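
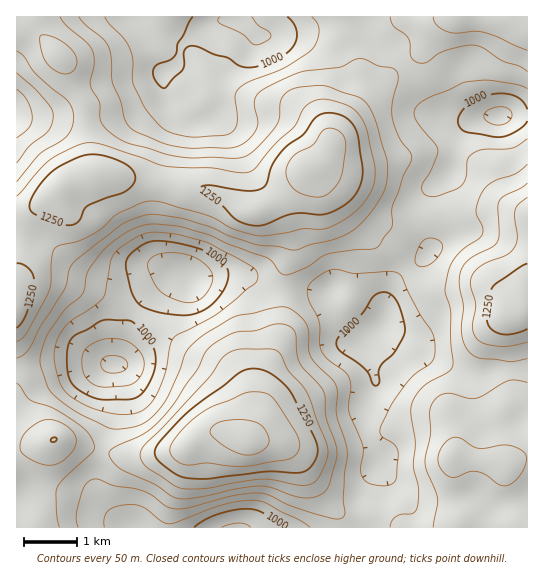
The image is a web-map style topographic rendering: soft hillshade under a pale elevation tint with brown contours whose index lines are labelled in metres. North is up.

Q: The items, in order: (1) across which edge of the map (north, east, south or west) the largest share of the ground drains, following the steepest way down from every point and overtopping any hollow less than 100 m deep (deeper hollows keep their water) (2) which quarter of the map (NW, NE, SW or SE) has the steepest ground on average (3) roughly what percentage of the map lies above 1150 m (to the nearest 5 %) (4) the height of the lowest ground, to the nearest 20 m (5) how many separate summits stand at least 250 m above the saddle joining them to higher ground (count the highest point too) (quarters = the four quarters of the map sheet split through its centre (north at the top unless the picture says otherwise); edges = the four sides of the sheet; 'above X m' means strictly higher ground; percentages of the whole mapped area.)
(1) The largest share of the runoff leaves by the eastern edge.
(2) The steepest ground, on average, is in the south-west quarter.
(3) About 40 % of the map lies above 1150 m.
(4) The lowest ground is at about 880 m.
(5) Counting only tops that stand 250 m proud, the map has 1 summit.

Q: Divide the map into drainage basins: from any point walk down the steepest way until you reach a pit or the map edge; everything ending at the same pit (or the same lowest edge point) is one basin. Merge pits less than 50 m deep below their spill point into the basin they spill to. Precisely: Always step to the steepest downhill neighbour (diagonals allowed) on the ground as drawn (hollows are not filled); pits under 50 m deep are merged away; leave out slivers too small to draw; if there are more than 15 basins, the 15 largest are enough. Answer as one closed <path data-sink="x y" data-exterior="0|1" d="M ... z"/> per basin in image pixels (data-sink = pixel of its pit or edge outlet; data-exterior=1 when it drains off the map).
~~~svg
<path data-sink="382 323" data-exterior="0" d="M315 167l-8 2-11 17-16 16 12 37 0 12-7 20 0 36-4 26-18 45-6 40-9 21 29 4 16 9 7 7 12 20 21 28 10 8 11 2 19 0 29 11 57 0 1-22-8-49 6-1 47 9-2-48 8-16 4-16 0-20-6-30 0-20 19-8 0-93-33-5-45 10-37-3-15 5-12 0-17-10z"/><path data-sink="238 21" data-exterior="0" d="M449 16l-423 0-1 5 38 38 9 24 12 20 5 58 6 12 10 0 50 11 47 4 20 7 27 16 9 0 29-18 13-12 7-12 16-7 12-25 18-24 40-40 30-24 13-23z"/><path data-sink="114 365" data-exterior="0" d="M54 281l-29 0-9 6 1 166 36-13 9 0 53 15 27 1 44-8 16-12 11-4 14 0 18 5 0-38-9-18-13-13-30-15-28-22-56-32-19-8z"/><path data-sink="187 277" data-exterior="0" d="M105 173l-12 0-31 14-29 26-10 24-7 49 9-5 29 0 44 12 67 38 28 22 26 12 17 16 7 10 2 8-1 35 3 5 10-21 6-40 13-29 7-23 4-29-2-26 7-20-3-24-9-22 3-7-2-1-23 14-9 0-19-12-23-10-52-5z"/><path data-sink="499 117" data-exterior="0" d="M527 16l-77 0-7 4-11 11-9 18-30 24-40 40-18 24-8 20-11 10 53 44 17 10 12 0 15-5 37 3 45-10 32 4z"/><path data-sink="238 527" data-exterior="1" d="M227 432l-14 0-8 3-19 13-8 3-36 5-27-1-53-15-9 0-32 11-5 3 0 73 325 0-2-13-46-62-16-9-24-2z"/><path data-sink="17 115" data-exterior="1" d="M17 21l-1 190 7 1 14-5 16-11 9-9 33-14-6-12-4-54-13-24-7-20-34-36z"/>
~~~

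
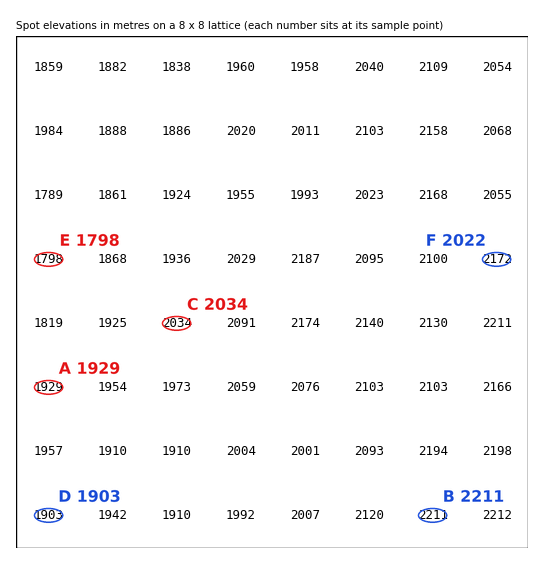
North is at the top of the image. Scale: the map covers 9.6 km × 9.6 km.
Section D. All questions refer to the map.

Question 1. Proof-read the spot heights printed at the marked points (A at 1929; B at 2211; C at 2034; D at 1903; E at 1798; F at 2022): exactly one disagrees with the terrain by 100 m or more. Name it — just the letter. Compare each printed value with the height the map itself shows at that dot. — F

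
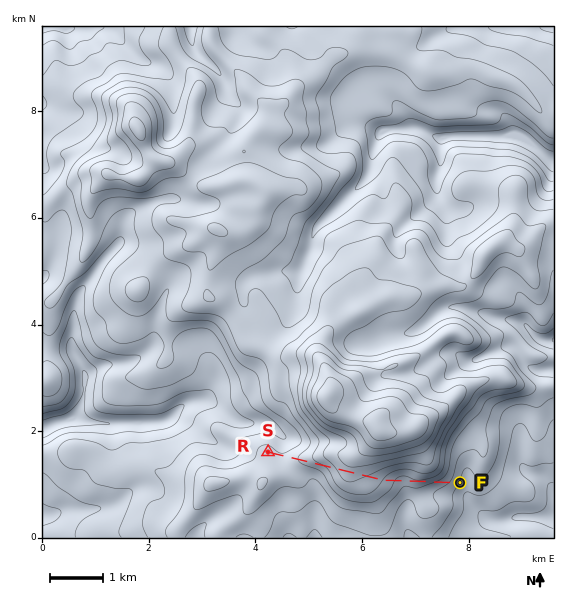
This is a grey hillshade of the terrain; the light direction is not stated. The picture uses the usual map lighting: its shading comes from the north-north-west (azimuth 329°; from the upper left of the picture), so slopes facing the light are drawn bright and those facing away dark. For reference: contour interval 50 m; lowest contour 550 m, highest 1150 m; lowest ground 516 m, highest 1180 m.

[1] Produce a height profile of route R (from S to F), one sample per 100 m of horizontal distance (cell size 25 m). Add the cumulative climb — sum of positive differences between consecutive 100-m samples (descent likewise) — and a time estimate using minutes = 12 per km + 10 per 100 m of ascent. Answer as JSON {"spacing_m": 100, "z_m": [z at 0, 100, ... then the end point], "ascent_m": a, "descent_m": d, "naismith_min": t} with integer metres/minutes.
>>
{"spacing_m": 100, "z_m": [812, 810, 806, 808, 820, 838, 853, 865, 875, 884, 892, 904, 923, 947, 967, 979, 980, 972, 961, 950, 937, 922, 903, 883, 860, 837, 824, 829, 841, 843, 833, 818, 801, 783, 763, 742, 714, 695], "ascent_m": 193, "descent_m": 310, "naismith_min": 63}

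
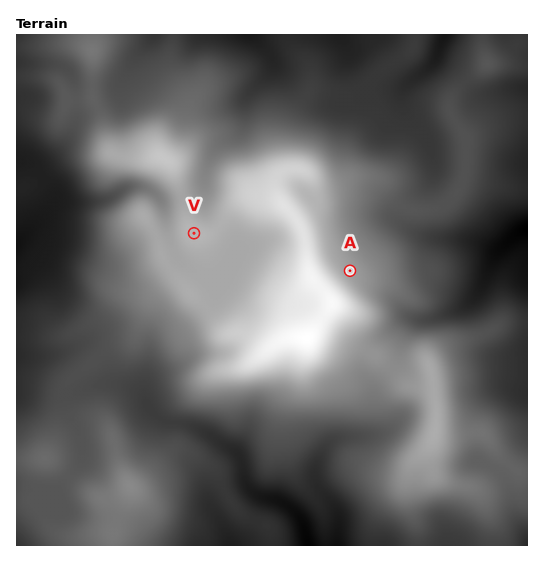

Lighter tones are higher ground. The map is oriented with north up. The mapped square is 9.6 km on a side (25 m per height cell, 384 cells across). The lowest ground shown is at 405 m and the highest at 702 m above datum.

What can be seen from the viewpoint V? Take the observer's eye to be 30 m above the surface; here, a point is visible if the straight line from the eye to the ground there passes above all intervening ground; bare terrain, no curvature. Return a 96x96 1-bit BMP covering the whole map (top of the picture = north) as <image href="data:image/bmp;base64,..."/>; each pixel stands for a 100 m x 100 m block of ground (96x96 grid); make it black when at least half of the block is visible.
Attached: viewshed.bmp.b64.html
<image width="96" height="96" href="data:image/bmp;base64,Qk2+BAAAAAAAAD4AAAAoAAAAYAAAAGAAAAABAAEAAAAAAIAEAAATCwAAEwsAAAIAAAAAAAAA////AAAAAAAAAAAAAAAAAAAAAAAAwAABAAAAAAAAAAADw8ABAAAAAAAAAAAHwYABAAAAAAAAAAAPgIADAAAAAAAAAAAfgAAHAAAAAAAAAAA/gAA/AAAAAAAAAAA/gAB/AAAAAAAAAAAfwcB/AAAAAAAAAAAHx8H/AAAAAAAAAAAD/+f/AAAAAAAAAAAB////AAAAAAAAAAAA////AAAAAAAAAAAA////AAAAAAAAAAAB///+AAAAAAAAAAAH/v/+AAAAAAAAAAD//H/8AAAAAAAAAAD//H/4AAAAAAAAAAD//H/wAAAAAAAAAAD//H/gAAAAAAAAAAD//v+AAAAAAAAAAAD///8AAAAAAAAAAAD///4AAAAAAAAAAAD///4AAAAAAAAAAAD///wAAAAAAAAAAAD///wAAAAAAAAAAAD///gAAAAAAAAAAAD///gAAAAAAAAAAAD///AAAAAAAAAAAAD///AAAAAAAAAAAAD//+AAAAAAAAAAAAD//+AA4AAAAAAAAAD//+AAeAAAAAAAAAD//+AAP8AAAAAAAAD//+AAPvAAAAAAAAD//+AAADgAAAAAAAD//8AAAD4AAAAAAAD//8AAAD8AAAAAAAD//4AAAD/AAAAAAAD//gAAHz/+AAAAAAD//gAAH///AAAAAAD//AAAH///gAAAAAD/+AAAH///gAAAAAD/AAAAH///wAAAAAD+AAAAP///4AAAAAD8AAAAf//w4AAAAAD8AAAA///4YAAAAAD4AAAB///8AAAAAADwAAAD///+AAAAAADgAAAH///+AAAAAADgAAAP///+AAAAAADgAAAf///+AAAAAADAAAAf///+AAAAAADAAAA////+AAAAAACAAAA////+AAAAAAAAAAA////+AAAAAAAAAAA////8AAAAAAAAAAB////8AAAAAAAAAAD////8AAAAAAAAAAH////8AAAAAAAAAAH////4AAAAAAAAAAH////wAAAAAAAAAAH7///wAAAAAAAAAAHz///gAAAAAAAAAAD////AAAAAAAAAAAD///+AAAAAAAAAAAD///+AAAAAAAAAAAH///MAAAAAAAAAAH///+MAAAAAAAAAAf///4EAAAAAAAAAAf///gAAAAAAAAAAAf///AAAAAAAAAAAAPz//AAAAAAAAAAAAHAA/AAAAAAAAAAAAAAAfAAAAAAAAAAAAAAAPgAAAAAAAAAgAAAAHwAAAAAAAADgAAAAHwAAAAAAAADAAAAABwAAAAAAAACAAAAAAAAAAAAAAAAAAAAAAAAAAAAAAAAAAAAAAAAAAAAAAAAAAAAAHgAAAAAAAAAAAAAAHwAAAAAAAAAAAAAAP4AAAAAAAAAAAAAAP+AAAAAAAAAAAAAAP/AAAAAAAAAAAAAAP/gAAAAAAAAAAAAAGPgAAAAAAAAAAAAAABwAAAAAAAAAAAAAAAQAAAAAAAAAAAAAAAAAAAAAAAAAAAAAAAIAAAAAAAAAAAAAAAMAAAAAAAAAAAAAAAOAAAAAAAAAAAAAAAPAAAAAAAA="/>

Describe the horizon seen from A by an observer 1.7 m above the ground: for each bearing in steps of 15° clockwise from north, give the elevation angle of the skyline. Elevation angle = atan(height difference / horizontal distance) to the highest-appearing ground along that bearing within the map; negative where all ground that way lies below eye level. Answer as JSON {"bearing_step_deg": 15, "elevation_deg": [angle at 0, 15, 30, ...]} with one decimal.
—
{"bearing_step_deg": 15, "elevation_deg": [-1.1, -1.5, -1.2, -1.6, -2.1, -3.0, -2.9, -2.0, -1.8, -0.2, 0.4, 3.6, 6.5, 8.9, 10.2, 10.5, 10.1, 9.3, 8.1, 6.6, 5.0, 3.5, 1.5, 0.3]}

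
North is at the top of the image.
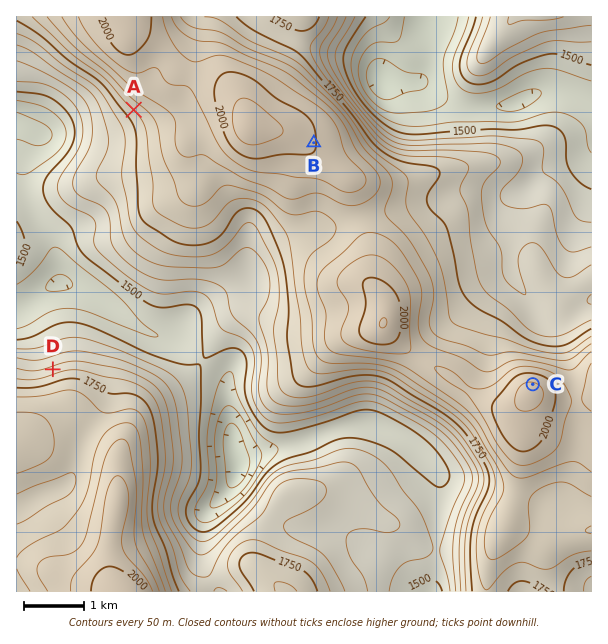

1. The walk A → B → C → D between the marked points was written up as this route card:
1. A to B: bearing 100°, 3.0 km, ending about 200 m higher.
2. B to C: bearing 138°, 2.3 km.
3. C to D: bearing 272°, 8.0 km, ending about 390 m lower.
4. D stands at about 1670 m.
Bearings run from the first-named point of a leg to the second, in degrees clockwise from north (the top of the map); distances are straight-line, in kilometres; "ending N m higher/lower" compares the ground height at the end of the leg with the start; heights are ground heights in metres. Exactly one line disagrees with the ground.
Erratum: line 2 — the distance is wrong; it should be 5.4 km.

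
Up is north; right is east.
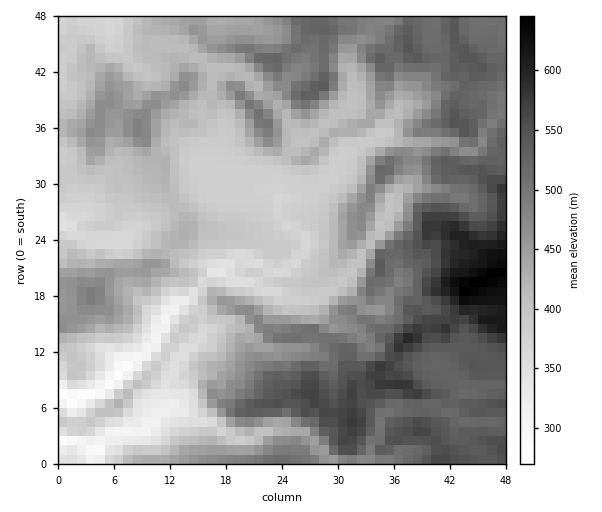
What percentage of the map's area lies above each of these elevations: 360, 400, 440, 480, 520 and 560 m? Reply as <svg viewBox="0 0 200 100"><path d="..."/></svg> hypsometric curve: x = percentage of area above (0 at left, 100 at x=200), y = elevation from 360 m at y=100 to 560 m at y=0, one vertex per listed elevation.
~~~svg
<svg viewBox="0 0 200 100"><path d="M187 100l-43-20-41-20-29-20-28-20-33-20"/></svg>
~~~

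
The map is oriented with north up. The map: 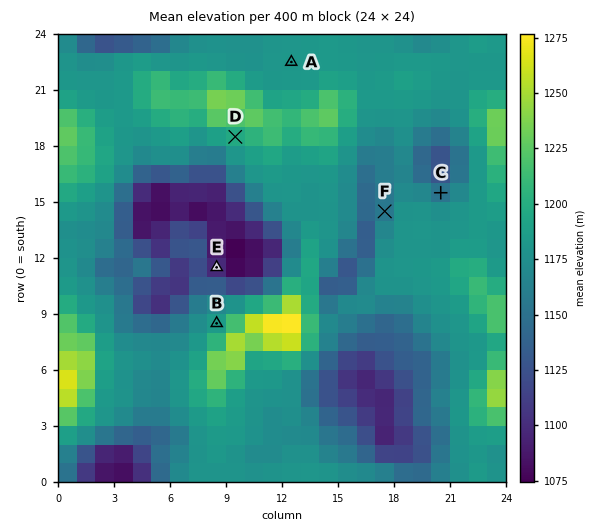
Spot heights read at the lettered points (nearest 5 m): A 1180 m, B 1185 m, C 1150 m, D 1195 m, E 1095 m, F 1155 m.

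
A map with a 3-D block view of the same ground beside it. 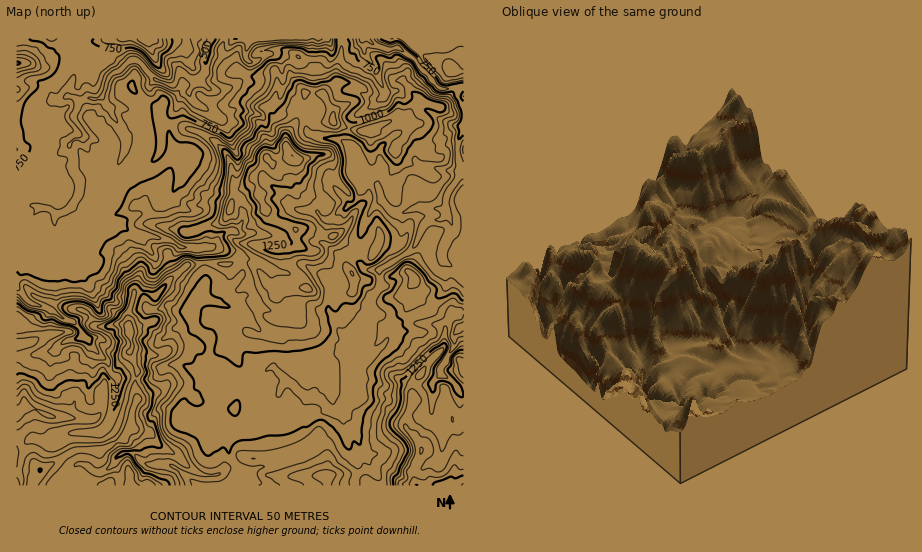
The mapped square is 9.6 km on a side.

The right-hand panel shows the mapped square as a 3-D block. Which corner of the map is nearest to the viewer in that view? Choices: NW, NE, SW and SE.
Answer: NW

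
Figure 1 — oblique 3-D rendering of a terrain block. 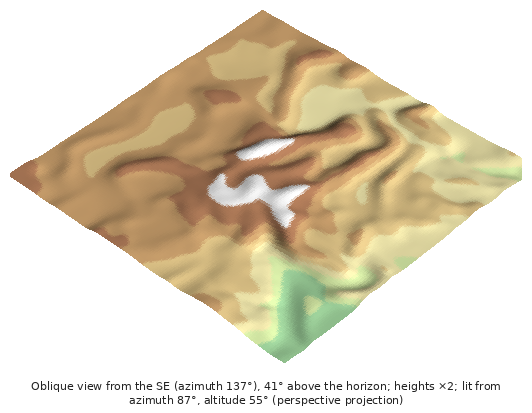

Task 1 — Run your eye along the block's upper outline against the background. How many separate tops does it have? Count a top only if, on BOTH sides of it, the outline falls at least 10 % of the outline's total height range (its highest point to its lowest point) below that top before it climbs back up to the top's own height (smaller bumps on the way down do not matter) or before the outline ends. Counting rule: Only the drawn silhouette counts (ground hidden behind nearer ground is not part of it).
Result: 1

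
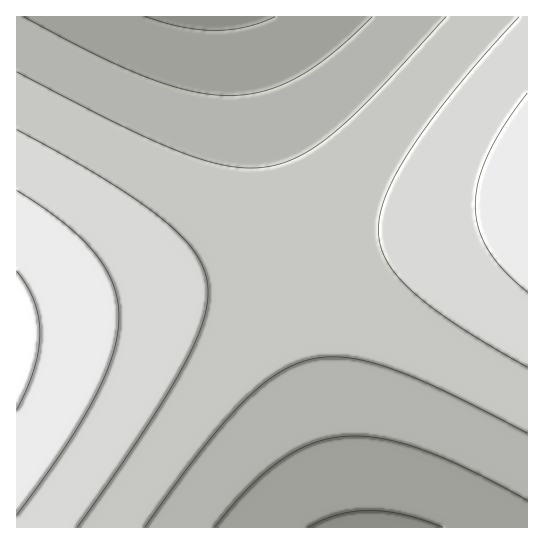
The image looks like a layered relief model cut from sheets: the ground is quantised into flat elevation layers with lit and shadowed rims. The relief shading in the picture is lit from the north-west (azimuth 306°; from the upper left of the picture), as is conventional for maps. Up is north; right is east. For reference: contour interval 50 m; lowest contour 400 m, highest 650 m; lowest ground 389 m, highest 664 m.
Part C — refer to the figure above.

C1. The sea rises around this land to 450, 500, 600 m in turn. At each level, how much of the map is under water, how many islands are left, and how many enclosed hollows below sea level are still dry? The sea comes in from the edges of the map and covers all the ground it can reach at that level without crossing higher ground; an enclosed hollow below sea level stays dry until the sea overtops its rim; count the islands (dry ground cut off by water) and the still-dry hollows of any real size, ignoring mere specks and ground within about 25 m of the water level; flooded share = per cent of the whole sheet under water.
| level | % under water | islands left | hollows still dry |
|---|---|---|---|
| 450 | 14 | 0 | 0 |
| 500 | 35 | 0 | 0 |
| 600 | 89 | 0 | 0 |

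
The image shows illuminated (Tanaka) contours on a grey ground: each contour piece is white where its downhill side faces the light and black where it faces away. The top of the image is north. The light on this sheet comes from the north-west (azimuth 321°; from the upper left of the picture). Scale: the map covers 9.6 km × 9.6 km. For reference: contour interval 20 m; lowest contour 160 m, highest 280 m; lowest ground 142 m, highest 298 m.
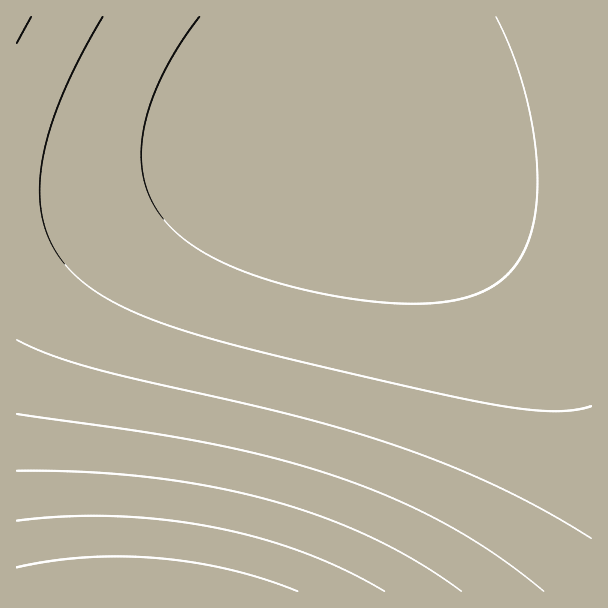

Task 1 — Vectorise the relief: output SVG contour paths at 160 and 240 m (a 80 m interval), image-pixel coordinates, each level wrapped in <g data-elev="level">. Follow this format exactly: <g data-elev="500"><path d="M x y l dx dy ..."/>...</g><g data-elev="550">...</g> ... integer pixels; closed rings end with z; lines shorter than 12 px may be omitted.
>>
<g data-elev="160"><path d="M496 17l12 25 11 29 8 30 6 30 4 28 0 27-1 24-5 23-6 16-9 15-10 12-14 11-16 7-18 6-21 3-24 1-38-2-40-6-42-9-38-11-31-13-26-14-21-15-16-18-11-18-7-21-2-22 3-26 7-27 12-28 16-29 20-28"/></g><g data-elev="240"><path d="M461 591l-44-29-46-25-50-20-54-18-57-13-61-9-65-5-67-1"/></g>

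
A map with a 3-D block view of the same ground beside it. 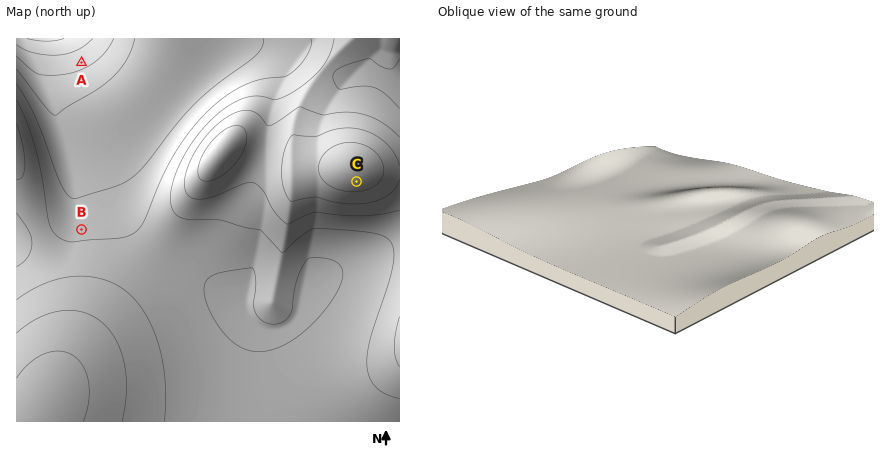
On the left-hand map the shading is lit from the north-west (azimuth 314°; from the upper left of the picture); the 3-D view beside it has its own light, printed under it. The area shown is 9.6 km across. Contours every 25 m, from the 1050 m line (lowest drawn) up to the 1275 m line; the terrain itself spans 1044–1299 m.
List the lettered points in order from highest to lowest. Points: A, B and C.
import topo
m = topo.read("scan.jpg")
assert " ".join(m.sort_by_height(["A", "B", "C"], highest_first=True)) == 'C B A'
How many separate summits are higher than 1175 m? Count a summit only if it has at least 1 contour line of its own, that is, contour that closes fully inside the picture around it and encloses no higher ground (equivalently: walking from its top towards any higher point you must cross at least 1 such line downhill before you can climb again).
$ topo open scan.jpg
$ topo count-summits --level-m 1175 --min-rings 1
2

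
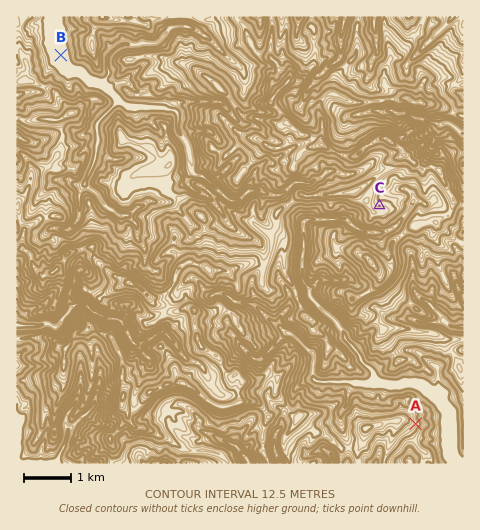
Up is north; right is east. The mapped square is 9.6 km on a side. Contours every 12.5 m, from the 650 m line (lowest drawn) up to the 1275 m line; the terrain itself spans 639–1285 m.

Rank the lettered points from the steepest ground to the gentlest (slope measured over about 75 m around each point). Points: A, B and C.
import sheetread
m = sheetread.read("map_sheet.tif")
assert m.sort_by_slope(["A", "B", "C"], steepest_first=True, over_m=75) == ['A', 'C', 'B']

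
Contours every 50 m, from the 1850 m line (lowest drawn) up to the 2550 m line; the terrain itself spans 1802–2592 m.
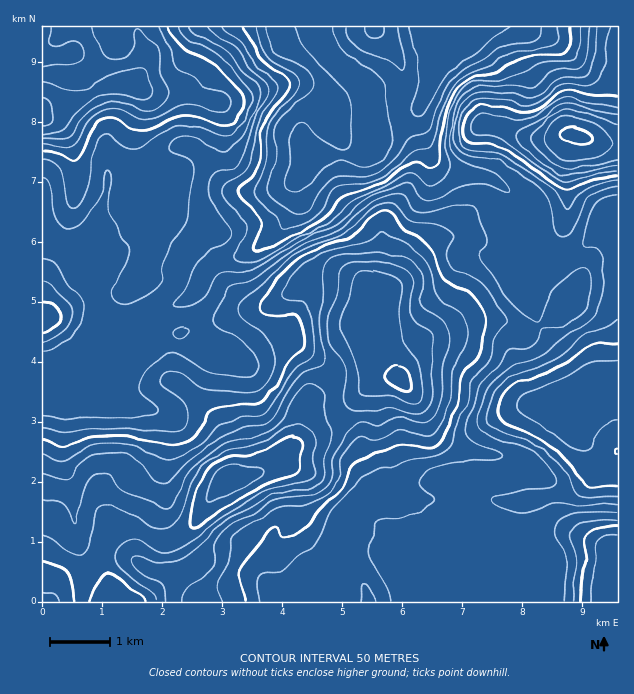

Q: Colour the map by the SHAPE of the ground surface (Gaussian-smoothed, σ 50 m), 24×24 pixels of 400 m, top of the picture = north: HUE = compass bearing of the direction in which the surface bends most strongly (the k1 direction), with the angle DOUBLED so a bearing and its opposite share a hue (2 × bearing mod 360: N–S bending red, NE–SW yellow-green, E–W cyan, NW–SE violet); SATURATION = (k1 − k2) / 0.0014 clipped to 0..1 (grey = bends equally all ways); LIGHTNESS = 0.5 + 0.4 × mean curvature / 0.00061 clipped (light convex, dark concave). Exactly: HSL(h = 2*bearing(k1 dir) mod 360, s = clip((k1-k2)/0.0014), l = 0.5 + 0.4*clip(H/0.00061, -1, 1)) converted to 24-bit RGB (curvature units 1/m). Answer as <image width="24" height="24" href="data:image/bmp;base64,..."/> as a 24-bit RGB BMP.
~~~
<image width="24" height="24" href="data:image/bmp;base64,Qk32BgAAAAAAADYAAAAoAAAAGAAAABgAAAABABgAAAAAAMAGAAATCwAAEwsAAAAAAAAAAAAAxbGWHyR3iMWYuO7f62HjnC94cYE7U6JIn2ZiRDxtf4B+gYF6bml/pNyUiEWrbmKBf4B/f3+Af39/gH9/fX2AGCdlyZ+B0sF4kKeIdiumpehPUi8OMg4DgpMci8VqaX+zcUBhplNGO4BOZZdwi6hgecFRazdkf36Af4B/gHiBlXZfY4Nif3l8ISNIcZZB4t6nnaJZOiBT7pqCYyStjMPu88360/cfFkwTlEo+TXWeu2mALpljfMPErmGHU1Zsan5fdoByZWiCq5W0hoGvZkuUTTmvhunl3evurnl9JB1jteS2qp3ZU4SqTRp6/8zUwjOUN3wiFEEep6UxlbouE0okpT1Yql95ZKJ+XIdmWpVoVJtqkm1lTVyYXtjXhdrSirKjeXCgVjGhrM9feHlFWINlFBJh7LnC/MLj2p/UZTl5TJozs+FzFqWPKG1odLt0YWmwd3SvonOceFVTgXxUbH5FMuISGVcmc2smUmKkfmC+y6PCnKXAVHmmFUmKcafS79rx583+6MD/x971ru3gbh2qRT2AcoVHfXAxTV4fcXVAl5hrdZimqOffp9nkVx5spFc0TmWqT7a3mLbBx6jOpl3BN2GEKFAzvthKokKW2ofo9dbj3G/QczGinzeSUpVmqUyBlOSmIOH2jszxts3vi5bXcSFJaDVvy5qMlE5RV4BDfH0walgdY0AhUyojQn86R7w2b51UUSFL/LNUl0RO6CqSN0CWnzFpl8pCq+OIJXAlCUYIOkEYajQed0NJW3l0XbpadnJAbnlGd19FplJqkjpdVLhaTt6rd6iWT2+CNiZ18tLIs3miciS33pfBhjjM1Pfgkp3Gno+9fTpMFCESV2YxYH5YcoZtbotUboFafoB+a4V6QYeLgYbRy+ffkDt0cWk0TUgrGzUmmNdt31aUXR9YutuHs9Dn2s+soFpUfipHx1KKUzajcJZHNHgnNnM7d25XVbQiK3xOf4CAcX95OnIwr5Erf1tZf3l3bzpfR7J0KHkviw0sbc5vlcyCb6lArllFw32Udmi6fKS2fyOps7TXsoTDO19rc39Z4NzvI5nGPllvdYpKPaCXmqHGnmq/tj6iqFyjkLA6GTI0SaK429SxkYtppMp9P524v5/FpGe2rXO/a7bonC7r5YWna5OyQavFy8+eyyjfbDi2xp6yPadBKXMaLWFpl26xhJHc87j2b1DTFqaFw31uupSK3NqhK3M8OnlYoIabi7GuVi2UMhdX4cXP3LfDLkuUv4pZaTZZUHeCtIiGrHWRvpOoF1pdXdqMImvIkmnW9dPvWEfEbsK/2+3twbfc57rnKXmZYWOWs39lZChlWYF5NptW787JPS2JkkRBf3eAcmh/eIJUvaB6jHlhsll9W5cUADMCAj8ksJ7a4dT3tsPtr18+o3pEwIZlqixoW1cnqKI+TFV2hGxpeY0qVsYbujSlnT1wXbEuUU14c32WvKeKZpGUeJGmtsXXqZPXAp2AADMSh38ulRsy8HyVl+WBYDiuzWrJoY7DlGSnWlaXXkqb8Z+XIKpcYk9+Wy2R8OS4JlyFaXySrrOMoHp5YbNsVJxOgZ5NSViQKyVZJEwmLs1gj9TU/M/WIF9to0apxYahpnmtgleITydJ+dI5u6EuEi4QIylM9vjDHzVohopliKN7sYmQrohjgygYibUZF1MmL1JWH4llXN1OGUwt1z1C95SmNB9krnotf0YnSQ8XQQ0S/fdDplkXQEcgHj0Wr/9bGRU9sKZNOZgrZ55PqCty0Jh3rtyjM17DMz2AWoFahZcgGTgWDCsO+rZdSQBI/1cQVFQWaSiDkK7Z3+zq2srwoqr9vvj3fNdtDBAnsn1c1K0sHikTSjck5OBlmvJiESAiLz9Uk1Rti8CBSkp+L4dlKbM3IQBc+NPg0NH7teP/wMX/5tvw1uT1eH34zaLc/pblQRhoNnEq3e/KOEzddqjm3O7v89XfRjF/EUY7RKd9lb+SRDSCzpxiEG1JAiVi2fLZ2uDxdLjRCCpL9O7XZrnDrSpsoG8pmSMx1qv/zM//pOXdVkrPc5u2ldOkv7Dl4sz/rJv/RrfjoFKiWyRLusFZRNt1ACwzffGByotlxTMsDQ4mjv9EjQxNv3kdglLChNSZHIxdcnEx6aSJMoCbnb7LpdKvdpRGLlI2nyc0iUBrWAgro5VKXd1lZc2hFU9aEnINgl4upMB0iKXbw00wRAkt88yMTZhwysZvVDZraJBqquaDI5o3S28RbVkV32gYMBo6pKxUSBFko3rMz9TapeeuVTtyX1Z6R3FTOnYoboYWNSMOURASSFyB8e62"/>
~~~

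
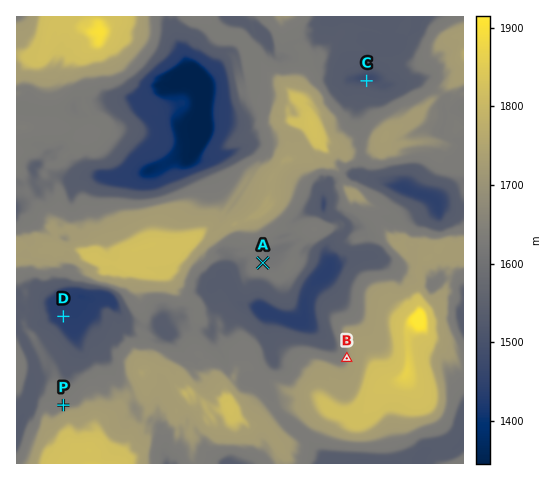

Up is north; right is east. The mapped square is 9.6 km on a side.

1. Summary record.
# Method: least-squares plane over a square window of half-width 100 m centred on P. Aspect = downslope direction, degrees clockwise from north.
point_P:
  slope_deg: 11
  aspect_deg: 327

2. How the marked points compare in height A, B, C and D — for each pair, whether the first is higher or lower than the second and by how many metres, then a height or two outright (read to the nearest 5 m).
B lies higher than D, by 220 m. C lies lower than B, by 175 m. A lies higher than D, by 175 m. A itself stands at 1615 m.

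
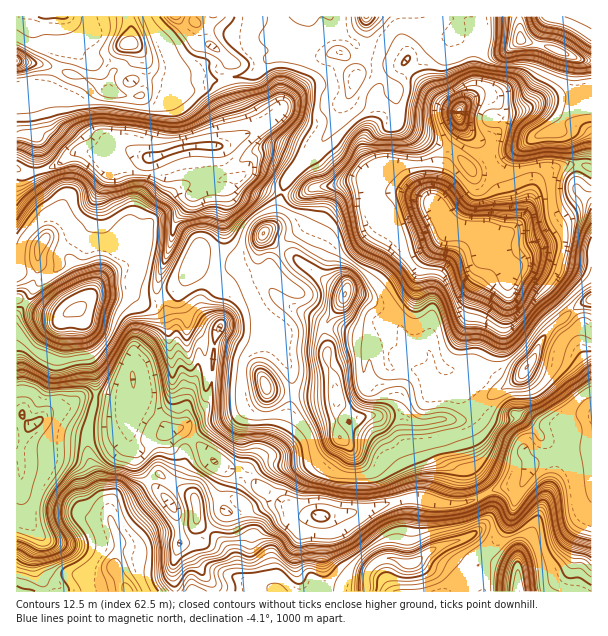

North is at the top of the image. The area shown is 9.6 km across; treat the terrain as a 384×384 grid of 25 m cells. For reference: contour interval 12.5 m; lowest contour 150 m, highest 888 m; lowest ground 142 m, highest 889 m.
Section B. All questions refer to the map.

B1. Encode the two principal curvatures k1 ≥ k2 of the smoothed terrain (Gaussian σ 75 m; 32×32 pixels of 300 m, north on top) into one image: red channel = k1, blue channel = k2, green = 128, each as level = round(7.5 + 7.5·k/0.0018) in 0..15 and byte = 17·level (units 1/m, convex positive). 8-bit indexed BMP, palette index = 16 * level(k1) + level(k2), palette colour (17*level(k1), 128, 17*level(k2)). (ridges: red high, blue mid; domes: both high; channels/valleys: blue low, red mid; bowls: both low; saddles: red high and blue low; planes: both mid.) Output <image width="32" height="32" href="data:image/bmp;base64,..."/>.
<image width="32" height="32" href="data:image/bmp;base64,Qk02CAAAAAAAADYEAAAoAAAAIAAAACAAAAABAAgAAAAAAAAEAAATCwAAEwsAAAABAAAAAAAAAIAAABGAAAAigAAAM4AAAESAAABVgAAAZoAAAHeAAACIgAAAmYAAAKqAAAC7gAAAzIAAAN2AAADugAAA/4AAAACAEQARgBEAIoARADOAEQBEgBEAVYARAGaAEQB3gBEAiIARAJmAEQCqgBEAu4ARAMyAEQDdgBEA7oARAP+AEQAAgCIAEYAiACKAIgAzgCIARIAiAFWAIgBmgCIAd4AiAIiAIgCZgCIAqoAiALuAIgDMgCIA3YAiAO6AIgD/gCIAAIAzABGAMwAigDMAM4AzAESAMwBVgDMAZoAzAHeAMwCIgDMAmYAzAKqAMwC7gDMAzIAzAN2AMwDugDMA/4AzAACARAARgEQAIoBEADOARABEgEQAVYBEAGaARAB3gEQAiIBEAJmARACqgEQAu4BEAMyARADdgEQA7oBEAP+ARAAAgFUAEYBVACKAVQAzgFUARIBVAFWAVQBmgFUAd4BVAIiAVQCZgFUAqoBVALuAVQDMgFUA3YBVAO6AVQD/gFUAAIBmABGAZgAigGYAM4BmAESAZgBVgGYAZoBmAHeAZgCIgGYAmYBmAKqAZgC7gGYAzIBmAN2AZgDugGYA/4BmAACAdwARgHcAIoB3ADOAdwBEgHcAVYB3AGaAdwB3gHcAiIB3AJmAdwCqgHcAu4B3AMyAdwDdgHcA7oB3AP+AdwAAgIgAEYCIACKAiAAzgIgARICIAFWAiABmgIgAd4CIAIiAiACZgIgAqoCIALuAiADMgIgA3YCIAO6AiAD/gIgAAICZABGAmQAigJkAM4CZAESAmQBVgJkAZoCZAHeAmQCIgJkAmYCZAKqAmQC7gJkAzICZAN2AmQDugJkA/4CZAACAqgARgKoAIoCqADOAqgBEgKoAVYCqAGaAqgB3gKoAiICqAJmAqgCqgKoAu4CqAMyAqgDdgKoA7oCqAP+AqgAAgLsAEYC7ACKAuwAzgLsARIC7AFWAuwBmgLsAd4C7AIiAuwCZgLsAqoC7ALuAuwDMgLsA3YC7AO6AuwD/gLsAAIDMABGAzAAigMwAM4DMAESAzABVgMwAZoDMAHeAzACIgMwAmYDMAKqAzAC7gMwAzIDMAN2AzADugMwA/4DMAACA3QARgN0AIoDdADOA3QBEgN0AVYDdAGaA3QB3gN0AiIDdAJmA3QCqgN0Au4DdAMyA3QDdgN0A7oDdAP+A3QAAgO4AEYDuACKA7gAzgO4ARIDuAFWA7gBmgO4Ad4DuAIiA7gCZgO4AqoDuALuA7gDMgO4A3YDuAO6A7gD/gO4AAID/ABGA/wAigP8AM4D/AESA/wBVgP8AZoD/AHeA/wCIgP8AmYD/AKqA/wC7gP8AzID/AN2A/wDugP8A/4D/AJeWhoeHl5emgqeFlpiYmJaYl4TohYaGhoeHgfjUcoeYtdXXx5aohsdxlqa4p5bItMjVxujG6NiGdoeR+dWVpriEQWCzl5eHyHJ0dJaGldhhhHKkx7eEtefHlYPjwra0poRylseHl6e4o6amhpe4k3OFdXGT+enm1+f41tDm12Jjh5LKuZeopoZypqdllZWEhnR0goCQoYFwgLL6UOb5cXZ3g7bIyNq3g4TIp6anhIOSgZK0taFwYIKjkLBxkPeSh3eGgpS1pZLGt5aGdYWEtcf558bH6Ne2trjJpYSEo5WHh4d1lqVkZJWWpnRzlIV0tpaU2KV2l7enlqbHcXaHh4eHh4anlnaHlnaVk5W2c4S2hNnIlYV2hoaXqMdic4eHiHZ2hpa3dneXhnSmyMrHtoaFx5bHuKa3uKeHyMWicoaHd4V0dMZ1d4W2hJS3p7amhJe4xoSll3aGhoe3lNekgHVRoqNy04N3dNeFlbWW2LeEhsildIeXh4d3h5fGt9e2caLo2MfpgXVy15aEpKfHhHSW16WFd4eHh4eHprX5lcfWtZKjk8SlUHPXpoSjuIaHhKfYhYaHh4eX1enVwve1h6aS2Ovq6MRwpaa4hVDFh3d1psV0dneHh+eQk3Jg1/eGdrLZyaj3gdXHl6ekcsWHh5aW1cZzh7e2+YC2xoCV+OeVtJPZ2PuihpaXl5a3l4eXdmSn+7Sn1LT4k4SCQKWS5siVgoCm+bKGpLWYh4eHh4aGtrX5o+mUYdWlYoV0ccVx5ZenhYOik4fHkMiHh4aVhbiXhcS2pJHUxtJ0h4ZitYLmqMmGd4eHh9iA2cm1pemlhnan1VGDt7VQhIZ3dZS1ktfYpoaXpqeY2aDDyJLX2MeWl8i1cof3k4ODgHFyYth0k6bYqLaTx9rHtGKDY2LGtqS3yqR0l+VAYqL5xreht4ajgqbq64JyxqSEhoZ2gbbmtGCggnWX42BQ1cinuKWWp6dykJCygnWDhIeHh4eFYbf3x7eDY4al1ua3uIaSgXKRg5XYcXN3d4Z1hIWGhpaUpreoyKaCcpOlpbeWhPT4o8WDpremYWFxcICRkYKFhYOkx7enxqL56sa1wNOFovv42MaYqNbVtcbX9/nplXSEhGFi54entpfYlqMQ5qeCgcWnl4eHh5e3yLeXh6jXppWUUVDVh5eHh8iUgpDQhXOkk6aHg4WXp5eXdoaHiJe31+mjtbWHmIeHp8TXpFBwcMaVkZH1tZaGdpWWp4eXmIWGl7enl4eHh4d2l6j39fXXgqT4+YKGh4eGt8mWl4Z1lpiIiIeHh4aGh4eHiIiGkfr39/iDh4eHh3eGt4amppeXh4eIh4eHhceFdoaHh3dx9+RQkYQ="/>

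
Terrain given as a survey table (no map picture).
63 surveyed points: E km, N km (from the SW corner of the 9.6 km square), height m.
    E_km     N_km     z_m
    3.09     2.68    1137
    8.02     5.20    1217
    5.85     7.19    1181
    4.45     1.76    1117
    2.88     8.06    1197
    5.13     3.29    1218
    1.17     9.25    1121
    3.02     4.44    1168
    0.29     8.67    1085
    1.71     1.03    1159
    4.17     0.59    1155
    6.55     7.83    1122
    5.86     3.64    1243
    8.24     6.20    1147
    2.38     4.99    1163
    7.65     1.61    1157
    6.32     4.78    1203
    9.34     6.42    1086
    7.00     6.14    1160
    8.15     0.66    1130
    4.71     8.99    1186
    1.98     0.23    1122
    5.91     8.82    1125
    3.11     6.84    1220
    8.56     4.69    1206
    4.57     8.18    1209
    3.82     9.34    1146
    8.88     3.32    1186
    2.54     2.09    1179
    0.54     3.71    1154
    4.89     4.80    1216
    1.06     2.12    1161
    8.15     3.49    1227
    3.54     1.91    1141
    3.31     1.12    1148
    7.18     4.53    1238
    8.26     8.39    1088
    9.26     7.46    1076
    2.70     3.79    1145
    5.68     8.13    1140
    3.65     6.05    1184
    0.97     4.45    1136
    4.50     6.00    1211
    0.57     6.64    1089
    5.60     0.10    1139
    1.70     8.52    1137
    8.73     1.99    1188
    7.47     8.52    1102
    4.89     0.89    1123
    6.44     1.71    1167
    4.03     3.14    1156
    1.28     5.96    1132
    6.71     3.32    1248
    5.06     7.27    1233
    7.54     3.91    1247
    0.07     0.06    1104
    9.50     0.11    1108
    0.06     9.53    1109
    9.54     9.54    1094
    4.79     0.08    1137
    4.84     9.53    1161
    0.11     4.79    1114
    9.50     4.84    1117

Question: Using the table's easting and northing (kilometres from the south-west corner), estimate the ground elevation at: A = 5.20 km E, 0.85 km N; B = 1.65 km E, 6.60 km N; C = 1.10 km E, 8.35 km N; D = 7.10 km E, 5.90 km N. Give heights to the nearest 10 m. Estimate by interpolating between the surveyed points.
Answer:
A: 1120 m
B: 1150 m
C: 1120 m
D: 1160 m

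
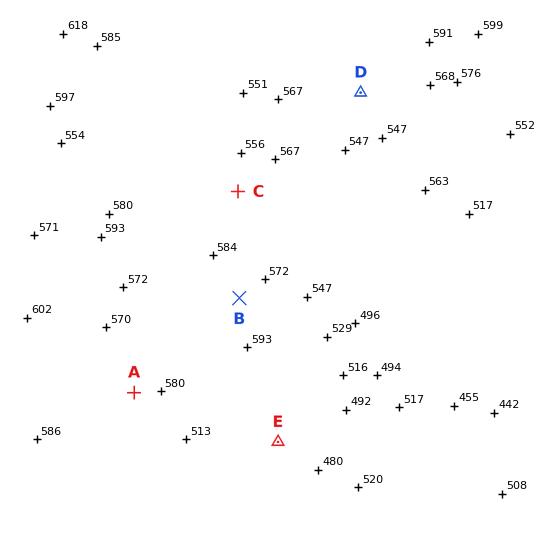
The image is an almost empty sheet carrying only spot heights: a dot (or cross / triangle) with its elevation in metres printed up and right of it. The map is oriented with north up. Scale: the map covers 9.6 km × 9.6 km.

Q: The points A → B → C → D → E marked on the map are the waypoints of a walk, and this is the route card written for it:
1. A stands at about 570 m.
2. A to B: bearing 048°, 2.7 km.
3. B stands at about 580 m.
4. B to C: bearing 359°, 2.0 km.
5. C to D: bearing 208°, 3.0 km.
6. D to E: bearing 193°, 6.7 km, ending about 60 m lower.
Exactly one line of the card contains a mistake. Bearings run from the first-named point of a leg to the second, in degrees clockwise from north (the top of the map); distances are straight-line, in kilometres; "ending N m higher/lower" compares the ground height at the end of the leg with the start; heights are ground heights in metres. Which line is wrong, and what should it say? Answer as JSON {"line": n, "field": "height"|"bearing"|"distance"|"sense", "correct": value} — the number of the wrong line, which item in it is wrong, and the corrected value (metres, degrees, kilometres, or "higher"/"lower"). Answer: {"line": 5, "field": "bearing", "correct": 51}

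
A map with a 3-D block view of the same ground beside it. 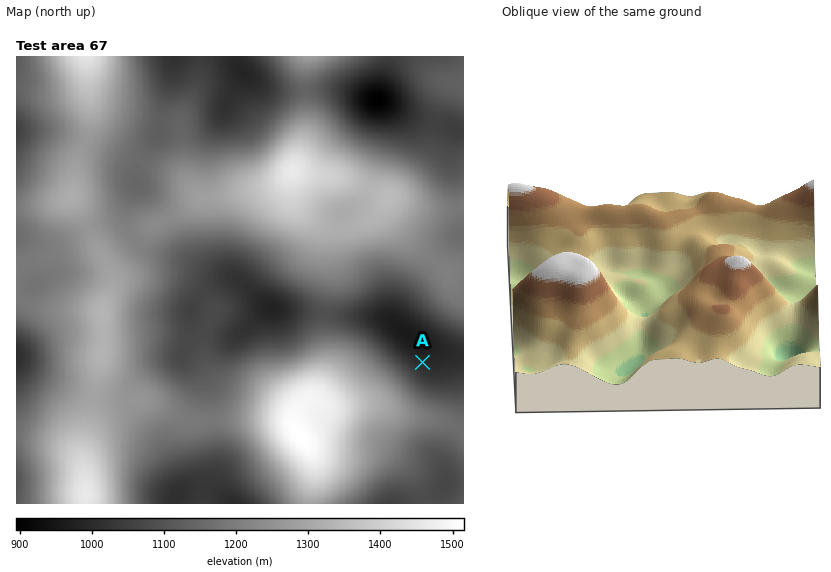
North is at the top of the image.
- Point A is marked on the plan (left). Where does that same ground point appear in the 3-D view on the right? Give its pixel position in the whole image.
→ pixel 611 370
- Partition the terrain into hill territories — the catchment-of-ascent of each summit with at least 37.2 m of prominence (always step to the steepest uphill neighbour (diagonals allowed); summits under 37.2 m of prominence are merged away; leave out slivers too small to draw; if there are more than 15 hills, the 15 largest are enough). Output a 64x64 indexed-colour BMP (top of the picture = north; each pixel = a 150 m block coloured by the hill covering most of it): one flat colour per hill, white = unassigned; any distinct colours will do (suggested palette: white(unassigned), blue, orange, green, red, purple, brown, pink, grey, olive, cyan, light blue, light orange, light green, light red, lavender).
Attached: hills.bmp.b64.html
<image width="64" height="64" href="data:image/bmp;base64,Qk12CAAAAAAAAHYAAAAoAAAAQAAAAEAAAAABAAQAAAAAAAAIAAATCwAAEwsAABAAAAAAAAAA////ALR3HwAOf/8ALKAsACgn1gC9Z5QAS1aMAMJ34wB/f38AIr28AM++FwDox64AeLv/AIrfmACWmP8A1bDFADMzMzMzMzMzMzMzMiIiIiIiIiIiIiIiIiIiIiIiIiIiMzMzMzMzMzMzMzMyIiIiIiIiIiIiIiIiIiIiIiIiIiIzMzMzMzMzMzMzMzMzMzIiIiIiIiIiIiIiIiIiIiIiIjMzMzMzMzMzMzMzMzMzIiIiIiIiIiIiIiIiIiIiIiIiMzMzMzMzMzMzMzMzMzMiIiIiIiIiIiIiIiIiIiIiIiIzMzMzMzMzMzMzMzMzMyIiIiIiIiIiIiIiIiIiIiIiIjMzMzMzMzMzMzMzMzMzIiIiIiIiIiIiIiIiIiIiIiIiMzMzMzMzMzMzMzMzMzMiIiIiIiIiIiIiIiIiIiIiIiIzMzMzMzMzMzMzMzMzMyIiIiIiIiIiIiIiIiIiIiIiIjMzMzMzMzMzMzMzMzMzIiIiIiIiIiIiIiIiIiIiIiIiMzMzMzMzMzMzMzMzMzMiIiIiIiIiIiIiIiIiIiIiIiIzMzMzMzMzMzMzMzMzMyIiIiIiIiIiIiIiIiIiIiIiIjMzMzMzMzMzMzMzMzMzIiIiIiIiIiIiIiIiIiIiIiIiMzMzMzMzMzMzMzMzMzMiIiIiIiIiIiIiIiIiIiIiIiIzMzMzMzMzMzMzMzMzMyIiIiIiIiIiIiIiIiIiIiIiIjMzMzMzMzRDMzMzMzMzIiIiIiIiIiIiIiIiIiIiIiIiMzMzM0REREQzMzMzMzIiIiIiIiIiIiIiIiIiIiIiIiIzMzNEREREREMzMzMzMiIiIiIiIiIiIiIiIiIiIiIiIjMzRERERERERDMzMzMiIiIiIiIiIiIiIiIiIiIiIiIiM0RERERERERERDMzMyIiIiIiIiIiIiIiIiIiIiIiIiJERERERERERERERDMyIiIiIiIiIiIiIiIiIiIiIiIiIkRERERERERERERERCIiIiIiIiIiIiIiIiIiIiIiIiIRREREREREREREREREIiIiIiIiIiIiIiIiIiIiIiIhERFERERERERERERERERCIiIiIiIiIiIiIiIiIiIiIREREUREREREREREREREREIiIiIiIiIiIiIiIiIiIiIRERERREREREREREREREREQiIiIiIiIiIiIiIiIiIiERERERFERERERERERERERERCIiIiIiIiIiIiIiIiIhEREREREUREREREREREREREREIiIiIiIiIhERERERERERERERERFEREREREREREREREQiIiIiIiEREREREREREREREREREUREREREREREREREREIiIiIiERERERERERERERERERERFERERERERERERERERCIiIhEREREREREREREREREREREURERERERERERERERERCIhERERERERERERERERERERERREREREREREREREREREQRERERERERERERERERERERERFEREREREREREREREQREREREREREREREREREREREREREUREREREREREREREEREREREREREREREREREREREREREUREREREREREREQRERERERERERERERERERERERERERERREREREREREREERERERERERERERERERERERERERERERRGZmZERERERBERERERERERERERERERERERERERERERFmZmZmZERERBEREREREREREREREREREREREREREREREWZmZmZmZEREERERERERERERERERERERERERERERERERZmZmZmZmZEQRERERERERERERERERERERERERERERERFmZmZmZmZmZBEREREREREREREREREREREREREREREREWZmZmZmZmZmERERERERERERERERERERERERERERERERZmZmZmZmZmYRERERERERERERERERERERERERERERERFmZmZmZmZmZmEREREREREREREREREREREREREREREREWZmZmZmZmZmYRERERERERERERERERERERERERERERERZmZmZmZmZmZhERERERERERERERERERERERERERERERFmZmZmZmZmZmEREREREREREREREREREREREREREREREWZmZmZmZmZmVRERERERERERERERERERERERERERERERZmZmZmZmZmVVERERERERERERERERERERERERERERERFmZmZmZmZlVVVREREREREREREREREREREREREREREREWZmZmZmVVVVVVERERERERERERERERERERERERERERERZmZmZlVVVVVVVRERERERERERERERERERERERERERERFVVVVVVVVVVVVVUREREREREREREREREREREREREREREVVVVVVVVVVVVVVREREREREREREREREREREREREREXd3VVVVVVVVVVVVVVERERERERERERERERERERERERd3d3dVVVVVVVVVVVVVURERERERERERERERERERERF3d3d3d1VVVVVVVVVVVVVRERERERERERERERERERERd3d3d3d3VVVVVVVVVVVVVVURERERERERERERERERGIh3d3d3d3dVVVVVVVVVVVVVVRERERERERGIiIiIiIiIiHd3d3d3d1VVVVVVVVVVVVVVERERERERiIiIiIiIiIiId3d3d3d3VVVVVVVVVVVVVVURERERERiIiIiIiIiIiIiHd3d3d3dVVVVVVVVVVVVVVRERERERiIiIiIiIiIiIiId3d3d3d1VVVVVVVVVVVVVVERERERiIiIiIiIiIiIiIh3d3d3d3"/>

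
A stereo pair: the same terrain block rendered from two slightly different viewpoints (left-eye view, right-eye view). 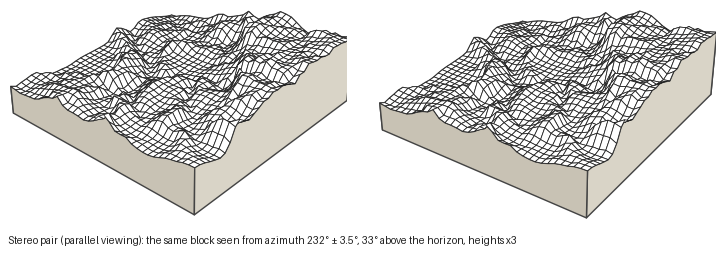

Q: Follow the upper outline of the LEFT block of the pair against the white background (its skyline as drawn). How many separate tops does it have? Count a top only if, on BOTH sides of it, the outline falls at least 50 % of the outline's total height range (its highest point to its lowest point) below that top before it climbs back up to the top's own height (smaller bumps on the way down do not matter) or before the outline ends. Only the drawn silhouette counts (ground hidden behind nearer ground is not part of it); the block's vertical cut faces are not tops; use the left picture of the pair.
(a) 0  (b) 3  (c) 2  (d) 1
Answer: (a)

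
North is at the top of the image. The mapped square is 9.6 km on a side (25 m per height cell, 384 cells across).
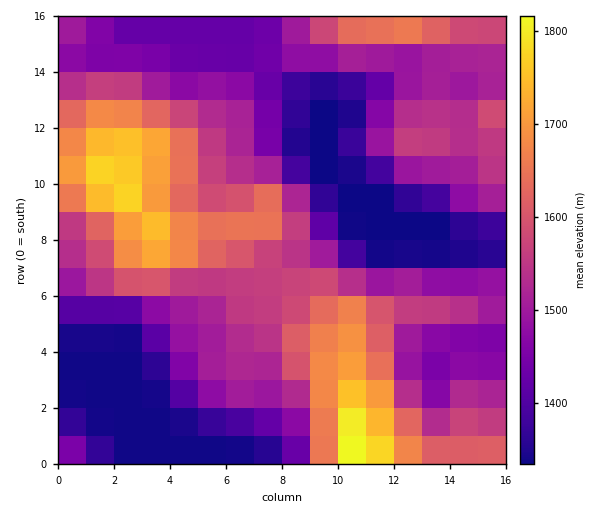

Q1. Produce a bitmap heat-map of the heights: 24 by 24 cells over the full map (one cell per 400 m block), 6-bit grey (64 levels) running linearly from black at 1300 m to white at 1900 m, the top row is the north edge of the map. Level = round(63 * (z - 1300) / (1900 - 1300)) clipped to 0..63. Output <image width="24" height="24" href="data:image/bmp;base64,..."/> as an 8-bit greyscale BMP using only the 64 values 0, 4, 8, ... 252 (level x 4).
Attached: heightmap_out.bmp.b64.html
<image width="24" height="24" href="data:image/bmp;base64,Qk12BgAAAAAAADYEAAAoAAAAGAAAABgAAAABAAgAAAAAAEACAAATCwAAEwsAAAABAAAAAAAAAAAAAAEBAQACAgIAAwMDAAQEBAAFBQUABgYGAAcHBwAICAgACQkJAAoKCgALCwsADAwMAA0NDQAODg4ADw8PABAQEAAREREAEhISABMTEwAUFBQAFRUVABYWFgAXFxcAGBgYABkZGQAaGhoAGxsbABwcHAAdHR0AHh4eAB8fHwAgICAAISEhACIiIgAjIyMAJCQkACUlJQAmJiYAJycnACgoKAApKSkAKioqACsrKwAsLCwALS0tAC4uLgAvLy8AMDAwADExMQAyMjIAMzMzADQ0NAA1NTUANjY2ADc3NwA4ODgAOTk5ADo6OgA7OzsAPDw8AD09PQA+Pj4APz8/AEBAQABBQUEAQkJCAENDQwBEREQARUVFAEZGRgBHR0cASEhIAElJSQBKSkoAS0tLAExMTABNTU0ATk5OAE9PTwBQUFAAUVFRAFJSUgBTU1MAVFRUAFVVVQBWVlYAV1dXAFhYWABZWVkAWlpaAFtbWwBcXFwAXV1dAF5eXgBfX18AYGBgAGFhYQBiYmIAY2NjAGRkZABlZWUAZmZmAGdnZwBoaGgAaWlpAGpqagBra2sAbGxsAG1tbQBubm4Ab29vAHBwcABxcXEAcnJyAHNzcwB0dHQAdXV1AHZ2dgB3d3cAeHh4AHl5eQB6enoAe3t7AHx8fAB9fX0Afn5+AH9/fwCAgIAAgYGBAIKCggCDg4MAhISEAIWFhQCGhoYAh4eHAIiIiACJiYkAioqKAIuLiwCMjIwAjY2NAI6OjgCPj48AkJCQAJGRkQCSkpIAk5OTAJSUlACVlZUAlpaWAJeXlwCYmJgAmZmZAJqamgCbm5sAnJycAJ2dnQCenp4An5+fAKCgoAChoaEAoqKiAKOjowCkpKQApaWlAKampgCnp6cAqKioAKmpqQCqqqoAq6urAKysrACtra0Arq6uAK+vrwCwsLAAsbGxALKysgCzs7MAtLS0ALW1tQC2trYAt7e3ALi4uAC5ubkAurq6ALu7uwC8vLwAvb29AL6+vgC/v78AwMDAAMHBwQDCwsIAw8PDAMTExADFxcUAxsbGAMfHxwDIyMgAycnJAMrKygDLy8sAzMzMAM3NzQDOzs4Az8/PANDQ0ADR0dEA0tLSANPT0wDU1NQA1dXVANbW1gDX19cA2NjYANnZ2QDa2toA29vbANzc3ADd3d0A3t7eAN/f3wDg4OAA4eHhAOLi4gDj4+MA5OTkAOXl5QDm5uYA5+fnAOjo6ADp6ekA6urqAOvr6wDs7OwA7e3tAO7u7gDv7+8A8PDwAPHx8QDy8vIA8/PzAPT09AD19fUA9vb2APf39wD4+PgA+fn5APr6+gD7+/sA/Pz8AP39/QD+/v4A////AEw0GBAQEBAQEBAQGChcqNjcyKiQiISMiDAcEBAQEBAQEBQYJDRcqNjQtJiAcHiAdBwUEBAQEBQcKCwwQEhkrNTItJBkWGxwaBAQEBAQECA4TFRQUFR0rMTAqHRMSGBoXBAQEBAQGDRMWFxcVGiIqLSwkFxARFBcTBAQEBAQIEBQWGBcYHiUoKikhFhAQERIRBAQEBAUNExUWFxgaHyUnKSggFhEREBAQBwcGBggRFBQWGRsbHiMmKSYdFxYWFRMSDA0NDhAWFhUZGxsbHB8jJiQeHR0cGxgWExUZHBweGhgbGxscHB0eHRoYGhkWFhUWGBogJygnIh4dHBsbGxwaEgoJCgkICgsNGRkfJysuKyUjIh8cGhcSCQQEBAQEBAQFGRshKC4wKiUlJSUjHRQLBAQEBAQEBAUGHiMrLzArJSIhIyUnHxMHBAQEBAQFDA8PJiwyMy8pJB8cHSAiGAwEBAQECAoMExgYKS4zMi4qJh8bGRoYDQUEBAUIERQTFRkaKS4xMC4rJiAbGBYPBwQEBgsSGRsZFxgaJiovLy4rJh4ZFxUNBgQEBg4XGxwbGRkcIyUqKiYlIRoYFxQNCAQEBAsVGRoaGRsfHyElIhwZFxUXFhMOCQQEBAcQFhgYFhgcFxcZGhcUERETEg8MCQcHCQsOExUVFBUVEhEQEhIRDw4ODg0OERERFBQTEhMVFRYWExMPDQ0NDQ0NDQ0QFRgZHBwbGxwcGxsaFhUQDQ0NDQ0NDQ0OExogJiYnKSYiHh0eA=="/>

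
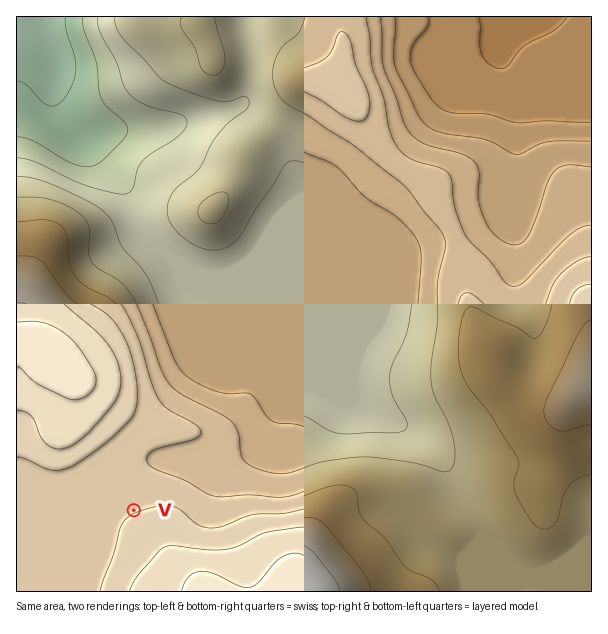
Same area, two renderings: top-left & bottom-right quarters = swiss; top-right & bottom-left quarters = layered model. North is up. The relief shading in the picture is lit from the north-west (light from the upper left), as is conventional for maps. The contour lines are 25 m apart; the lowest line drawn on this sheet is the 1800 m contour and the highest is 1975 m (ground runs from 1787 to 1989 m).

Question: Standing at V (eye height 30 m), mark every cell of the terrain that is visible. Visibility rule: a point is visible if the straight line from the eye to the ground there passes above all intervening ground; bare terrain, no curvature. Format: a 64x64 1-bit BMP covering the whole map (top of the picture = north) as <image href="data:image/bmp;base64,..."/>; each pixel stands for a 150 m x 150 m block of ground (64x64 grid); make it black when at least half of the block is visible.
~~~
<image width="64" height="64" href="data:image/bmp;base64,Qk0+AgAAAAAAAD4AAAAoAAAAQAAAAEAAAAABAAEAAAAAAAACAAATCwAAEwsAAAIAAAAAAAAA////AAAAAAD///g+AAAAAP///P4AAAAA/////gAAAAD////+AAAAAP////4AAAAA/////wAAAAD/////AAAAAP////+AAABg/////4AAAeD/////wAAH4P/////gAB/g//////gAP/D//////AA/8P/////+AH/4//////4A/////////gP//9///7//D//8j//+H9////wH//APn////Af/gAf/////B/4AB/////8f/gAD///////8AAP///////wAAf///j+MAAAB///8HwAAAAP///wfAAAAA///+A8AAAAH///4DwAAAA////APAAAAH///8A8AAAA////gBwAAAP///+AHAAAB////wA8AAAf////ADgAAD////8AGAAAP////wAYAAB/////AAgAAP////8AAAAA/////gAAAAH////+AAAAAf////4AAAAB/////AAAAAP////8AAAAAwf///gAAAACA///+AAAAAID///wAAAAAAP//+AAAAAAA///gAAAAAAD//8AAAAAAAB//gAAAAAAAH/8AAAAAAAAP/wAAAAAAAA/+AAAAAABgD/4AAAAAAP4P/AAAAAAB/x/4AAAAAAH///AAAAAAA///AAAAAAAD//wAAAAAAAP+eAAAAAAAB/w4AAAAAAAH/DwAAAAAAA/8PAAAAAAAD/g8AAAAAA=="/>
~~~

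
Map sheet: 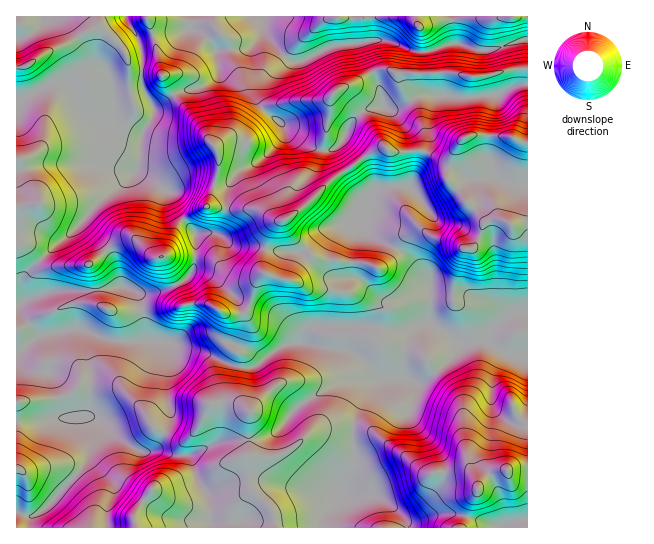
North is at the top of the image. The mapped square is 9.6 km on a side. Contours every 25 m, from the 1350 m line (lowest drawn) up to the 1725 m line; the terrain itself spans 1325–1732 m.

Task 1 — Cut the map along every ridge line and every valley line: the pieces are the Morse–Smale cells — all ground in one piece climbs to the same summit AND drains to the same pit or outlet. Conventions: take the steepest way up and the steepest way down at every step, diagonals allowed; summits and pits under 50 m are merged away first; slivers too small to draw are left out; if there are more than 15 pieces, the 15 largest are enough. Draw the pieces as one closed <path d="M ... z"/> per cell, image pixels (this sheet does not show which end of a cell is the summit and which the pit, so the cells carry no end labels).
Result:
<path d="M527 40l-38 11-10 0-17-7-12 0-23 8-12 0-30-12-23 3 23 64-15 1-12 7-10 12-4 12 21 23 10 27-14 16-4 12-4 4-27 8-24 24-21-1-22-5-22 0-20-13 7-15 3-29 5-11 9-10 16-6 10-8 17-21-1-9-14-10-9-9-4-8-1-8 4-13 0-14-6-13 2-7-13 6-24 2-2 3 3 11-2 11-15 11-27 7 40 52 4 9 0 14-11 36-24 14 12 15 0 21-5 19-12 10-12 5-14 4-17 0 4 6 7 40 2 2 21 2 13 6 23 4 29 14 15 1 5-1 18-15 12-7 17-2 3-10 6-6 6-2 45 0 27 6 14 0 18-7 10-1 30 22 4 0 18-5 4 1 2-8 10-10 16-11 12-1z"/><path d="M303 343l-18 2-12 7-18 15-5 1-15-1-29-14-23-4-16-6 2 18-4 26 6 28-14 31-8 6-11-1-23-15-16-16-14-4 6 11 0 20-3 10-7 12-29 33-11 10-10 5-2 10 290 1 6-15 16-18 2-8 12-24-3-28 5-24 14-24 10-8-23-23-11-5-16-2z"/><path d="M527 311l-12 1-16 11-10 10-2 8-4-1-18 5-4 0-30-22-10 1-18 7-14 0-27-6-45 0-6 2-6 6-2 8 2 3 42 7 11 5 23 23-10 8-14 24-5 24 3 28-12 24-2 8-18 22-2 11 207-1z"/><path d="M23 244l-7 1 0 176 30 0 19-4 24-1 10 4 16 16 20 13 7 3 11-1 7-9 11-27-6-28 4-33-3-11-17-2-2-2-8-44-10-7-15-1-19 4-38 0-31 9-3-11 1-12 16-18-11-12z"/><path d="M62 84l-11 0-35 17 0 58 4 4 5 19 10 11 4 9-1 2-22 3 0 36 13 4 12 13 17-17 14-10 33-37 31-25 4-13 1-19-15 0-5-3-7-8-27-13-8-9-6-12z"/><path d="M285 128l-4 11-6 8-18 16-16 6-13 17-4 33-7 15 16 11 26 2 22 5 21 1 24-24 27-8 4-4 4-12 14-16-10-27-22-23-8 9-5 3-8 0-16-7z"/><path d="M262 28l-9 18 6 17 0 14-4 13 1 8 4 8 9 9 37 29 11 5 13 2 13-10 5-14 10-12 8-6 18-3-5-21-18-42-30 4-25 13-15 1-15-14z"/><path d="M126 16l-27 0 0 10-2 2-12 4-15 11-28 12-17 12-8 1-1 31 7 0 28-15 11 0 11 10 6 12 8 9 27 13 7 8 5 3 15 0 14-29-14-27 2-26-3-14-12-20z"/><path d="M138 172l-3 0-30 24-24 27-23 20-17 18 10 6 34-2 9-4 19-16 18-6 7 2 15 15 10 0 5-6 9-24 6-7-10-14-2-11z"/><path d="M183 220l-6 6-10 27-6 4-8-1-15-15-7-2-18 6-19 16-9 4-34 2-10-7-17 17-1 12 2 10 4 1 28-9 38 0 19-4 11 0 14 6 14 0 26-9 12-10 5-19 0-21z"/><path d="M370 16l-223 0 0 3 7 17 40-7 7 3 16 19 25-2 8-2 10-12 2-7 14 19 13 13 13 1 29-14 39-6 2-2z"/><path d="M174 95l-21 14 0 6-12 22-1 21-4 13 14 8 21 15 2 11 10 15 25-15 9-30 2-20-15-24z"/><path d="M86 417l-70 5 0 89 2 2 7 3 9 0 7-4 40-43 10-22 0-20z"/><path d="M194 29l-19 4-13 0-9 4 8 37 13 21 8-4 20-4 9-6 8-8-2-22-16-19z"/><path d="M98 16l-81 0-1 51 9 0 17-12 28-12 15-11 12-4 2-2z"/>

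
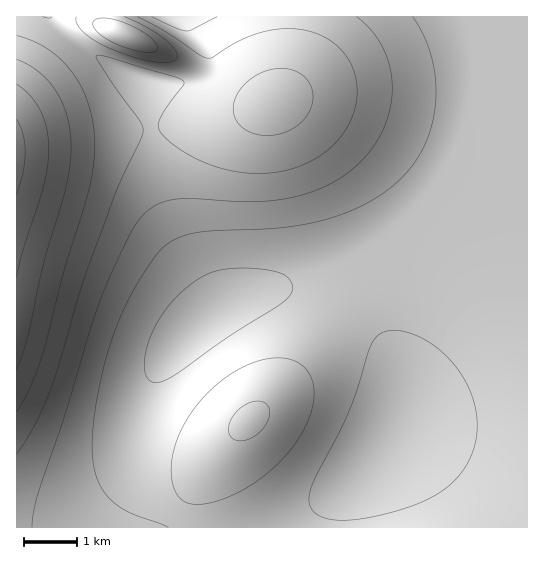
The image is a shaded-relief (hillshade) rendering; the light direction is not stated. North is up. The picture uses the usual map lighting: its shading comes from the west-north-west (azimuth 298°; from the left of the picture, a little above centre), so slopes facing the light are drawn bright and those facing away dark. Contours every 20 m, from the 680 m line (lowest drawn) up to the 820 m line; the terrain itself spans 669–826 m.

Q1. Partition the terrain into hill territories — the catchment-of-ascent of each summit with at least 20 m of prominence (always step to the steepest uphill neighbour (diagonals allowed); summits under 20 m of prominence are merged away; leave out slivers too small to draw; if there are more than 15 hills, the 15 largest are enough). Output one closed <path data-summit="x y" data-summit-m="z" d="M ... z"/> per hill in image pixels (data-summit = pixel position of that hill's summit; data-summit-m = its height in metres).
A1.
<path data-summit="17 154" data-summit-m="826" d="M50 16l-34 1 0 510 198 1-27-8-22-13-21-22-11-28 0-23 4-19 18-41 20-29 34-32 3-6-3-12-30-56-15-41-11-47-6-72-29-11-25-13-23-16z"/><path data-summit="274 102" data-summit-m="766" d="M523 16l-332 0 16 31 0 18-10 14-10 4-22 0-18-4 1 30 5 42 15 60 11 28 30 56 3 11-1 5 34-16 21-6 31-1 21 4 25 11 19 13 21 23 14 30 0-4-14-44 1-16 4-12 71-138 58-122z"/><path data-summit="249 421" data-summit-m="723" d="M297 288l-20 0-28 5-32 15-19 13-23 24-20 29-18 41-4 19 0 23 7 21 7 11 27 24 20 10 21 5 112 0 4-17 8-14 37-38 19-25 6-24 0-20-5-24-13-27-21-23-19-13-25-11z"/><path data-summit="123 34" data-summit-m="799" d="M190 16l-139 1 19 22 23 16 25 13 39 13 30 2 10-4 6-6 5-14-1-12z"/>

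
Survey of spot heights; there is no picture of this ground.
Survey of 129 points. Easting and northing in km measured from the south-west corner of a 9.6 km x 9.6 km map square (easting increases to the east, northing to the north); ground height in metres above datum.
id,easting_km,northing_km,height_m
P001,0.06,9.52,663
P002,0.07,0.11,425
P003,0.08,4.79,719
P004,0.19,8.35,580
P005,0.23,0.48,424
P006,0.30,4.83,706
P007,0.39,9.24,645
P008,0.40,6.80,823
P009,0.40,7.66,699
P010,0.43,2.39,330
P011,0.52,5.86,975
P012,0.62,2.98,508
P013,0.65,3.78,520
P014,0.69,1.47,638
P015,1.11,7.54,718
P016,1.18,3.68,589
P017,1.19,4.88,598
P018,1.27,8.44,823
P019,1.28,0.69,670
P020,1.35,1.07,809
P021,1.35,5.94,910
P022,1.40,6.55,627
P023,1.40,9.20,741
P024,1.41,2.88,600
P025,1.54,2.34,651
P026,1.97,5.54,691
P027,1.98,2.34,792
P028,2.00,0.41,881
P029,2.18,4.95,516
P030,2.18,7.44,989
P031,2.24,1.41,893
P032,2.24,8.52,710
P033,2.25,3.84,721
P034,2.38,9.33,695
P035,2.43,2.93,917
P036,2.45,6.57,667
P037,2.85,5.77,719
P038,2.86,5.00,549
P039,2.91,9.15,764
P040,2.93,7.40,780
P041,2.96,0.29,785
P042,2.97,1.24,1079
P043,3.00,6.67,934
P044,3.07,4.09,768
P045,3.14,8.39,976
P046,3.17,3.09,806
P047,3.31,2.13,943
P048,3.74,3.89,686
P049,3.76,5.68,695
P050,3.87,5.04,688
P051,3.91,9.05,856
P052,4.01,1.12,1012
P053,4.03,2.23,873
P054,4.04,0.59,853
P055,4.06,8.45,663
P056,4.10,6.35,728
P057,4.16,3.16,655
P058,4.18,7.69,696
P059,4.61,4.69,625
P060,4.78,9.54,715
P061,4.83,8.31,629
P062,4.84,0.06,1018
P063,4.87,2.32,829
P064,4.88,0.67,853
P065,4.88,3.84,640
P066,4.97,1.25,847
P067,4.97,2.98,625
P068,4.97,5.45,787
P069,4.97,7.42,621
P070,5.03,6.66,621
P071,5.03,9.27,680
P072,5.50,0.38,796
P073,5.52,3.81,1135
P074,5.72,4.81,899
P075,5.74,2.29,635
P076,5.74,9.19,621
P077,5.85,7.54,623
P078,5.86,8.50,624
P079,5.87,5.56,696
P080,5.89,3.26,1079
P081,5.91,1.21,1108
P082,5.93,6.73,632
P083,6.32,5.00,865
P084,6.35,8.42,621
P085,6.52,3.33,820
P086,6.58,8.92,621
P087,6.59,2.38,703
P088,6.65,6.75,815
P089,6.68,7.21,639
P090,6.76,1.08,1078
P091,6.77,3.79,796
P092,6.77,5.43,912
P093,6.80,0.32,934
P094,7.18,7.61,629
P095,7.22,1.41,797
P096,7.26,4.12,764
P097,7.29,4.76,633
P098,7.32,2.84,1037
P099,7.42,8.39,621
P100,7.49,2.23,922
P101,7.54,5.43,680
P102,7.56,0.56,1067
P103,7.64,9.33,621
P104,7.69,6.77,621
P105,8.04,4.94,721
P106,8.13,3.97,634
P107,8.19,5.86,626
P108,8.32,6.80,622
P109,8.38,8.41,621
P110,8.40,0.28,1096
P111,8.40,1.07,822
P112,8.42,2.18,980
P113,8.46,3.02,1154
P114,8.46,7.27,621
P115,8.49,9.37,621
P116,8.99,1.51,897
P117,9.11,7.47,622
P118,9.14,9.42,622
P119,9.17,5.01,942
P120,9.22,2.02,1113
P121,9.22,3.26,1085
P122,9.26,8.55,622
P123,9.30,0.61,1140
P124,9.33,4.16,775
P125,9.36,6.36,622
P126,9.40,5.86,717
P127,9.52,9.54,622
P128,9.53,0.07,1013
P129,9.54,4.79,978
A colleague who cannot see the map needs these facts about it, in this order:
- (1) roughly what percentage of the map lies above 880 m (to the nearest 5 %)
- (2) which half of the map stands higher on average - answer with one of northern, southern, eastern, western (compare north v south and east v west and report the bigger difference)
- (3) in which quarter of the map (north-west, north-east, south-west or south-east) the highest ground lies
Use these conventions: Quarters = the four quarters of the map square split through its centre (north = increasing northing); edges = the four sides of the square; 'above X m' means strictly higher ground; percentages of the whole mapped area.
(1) Roughly 25 % of the ground is higher than 880 m.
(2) Taken as a whole, the southern half is higher than the northern.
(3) The highest point lies in the south-east quarter of the map.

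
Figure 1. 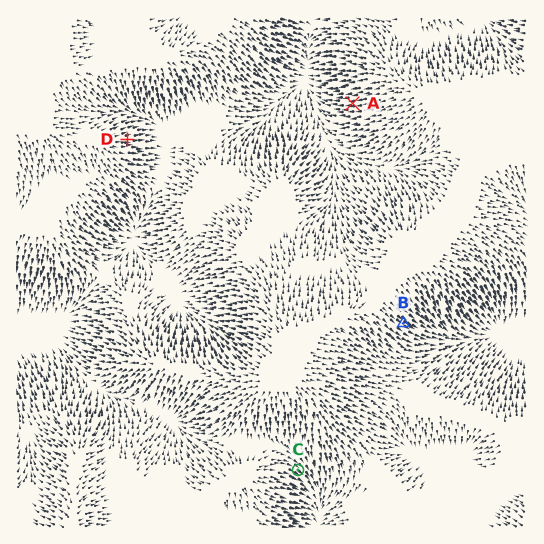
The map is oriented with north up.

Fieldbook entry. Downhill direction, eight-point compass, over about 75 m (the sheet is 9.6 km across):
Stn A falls W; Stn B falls SE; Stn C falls SE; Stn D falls E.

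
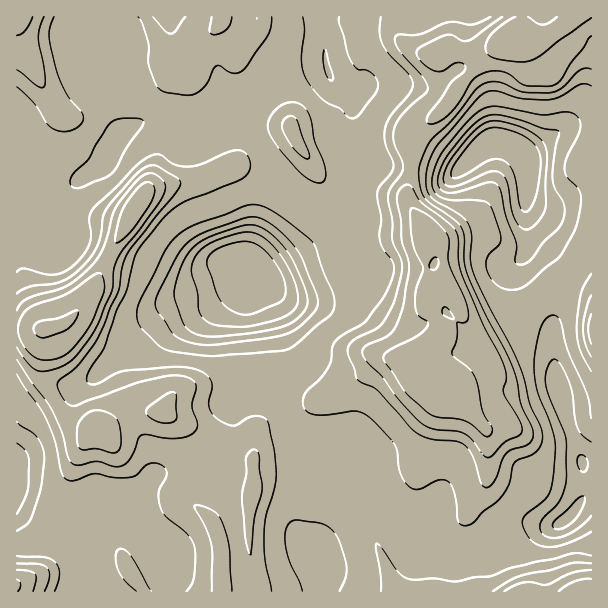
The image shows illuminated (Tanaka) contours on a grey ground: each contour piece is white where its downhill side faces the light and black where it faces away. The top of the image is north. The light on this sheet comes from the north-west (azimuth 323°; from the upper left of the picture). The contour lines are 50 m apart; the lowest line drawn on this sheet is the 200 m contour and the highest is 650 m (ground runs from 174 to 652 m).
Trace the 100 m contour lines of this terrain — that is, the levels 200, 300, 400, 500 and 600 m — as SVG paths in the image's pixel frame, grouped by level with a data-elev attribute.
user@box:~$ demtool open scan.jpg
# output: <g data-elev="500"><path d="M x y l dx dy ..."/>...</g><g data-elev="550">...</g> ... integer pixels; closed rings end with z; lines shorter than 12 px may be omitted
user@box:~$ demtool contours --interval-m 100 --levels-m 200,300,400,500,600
<g data-elev="200"><path d="M239 314l-12-6-8-9-11-32-1-6 4-7 8-6 17-6 12 0 12 4 13 14 10 18 3 15-2 6-6 4-26 11-7 1z"/></g><g data-elev="300"><path d="M555 529l-3-4 3-4 23-22 4-3 2 1 0 8-9 14-11 9z"/><path d="M582 472l-3-3-2-7 1-5 3-2 4 2 3 5-1 7-2 2z"/><path d="M206 336l-12-3-8-6-4-7-7-20-1-7 1-8 9-25 11-14 17-10 34-11 9 0 8 3 16 14 14 18 13 33 2 9-3 7-11 12-16 7-32 6z"/><path d="M522 228l-4-4-4-8-7-33-3-7-4-3-5-2-6 1-34 14-8 0-3-4 1-11 8-15 20-24 7-6 8-4 13-1 23 7 15 9 7 10 1 11-2 51-4 9-8 9-6 3z"/></g><g data-elev="400"><path d="M302 591l-3-10-10-21-4-18 2-15 3-5 6-2 27 4 7 4 7 8 5 12 5 19-2 11-5 13"/><path d="M591 532l-27 12-18 3-8-2-7-5-8-15 0-6 2-4 23-19 3-7 2-12 2-27 0-10-6-20-11-28-4-24 1-15 5-23 5-10 6-4 6 0 4 5 7 30 20 45 3 22"/><path d="M17 422l21 16 5 9 1 11-3 28-8 29-6 9-10 7"/><path d="M206 356l-35-5-12-5-20-22-2-10 2-11 27-54 7-9 7-7 15-8 30-10 20-9 9-1 10 2 21 13 28 23 11 31 9 19 2 9-1 7-6 8-32 28-8 4-36 4z"/><path d="M510 290l-9-2-6-5-5-7-3-7-1-6 2-6 11-12 2-6-1-8-9-25-3-3-5-2-33-1-12-4-4-5-2-6 3-17 7-16 17-21 15-16 11-7 13-2 44 9 22-3 8 1 7 6 1 9-3 9-10 19-2 14 2 7 11 11 3 7-1 12-4 20-12 24-6 7-33 28-7 3z"/><path d="M75 188l-3-2-2-3 2-7 16-17 8-15 14-20 5-4 7-2 16 0 5 2-1 6-14 20-16 27-8 5-23 10z"/><path d="M339 17l0 7 12 38 6 7 9 1 6 4 5 5 1 5-1 6-3 6-15 19-6 3-5-1-8-9-17-8-10-11-7-11-5-16 4-32-2-13"/></g><g data-elev="500"><path d="M45 591l5-15-1-4-2-5-9-3-21-1"/><path d="M232 591l-3-45-7-24-7-10-9-5-9-2-2 1 0 3 10 18 6 18 1 46"/><path d="M591 563l-19 0-21 7-29 5-12 5-17 11"/><path d="M249 554l2 1 3-37 8-30-3-18 0-15-2-4-3-2-5 3-3 6 0 15-4 24 3 39z"/><path d="M17 359l35 51 10 24 6 24 6 6 6 1 16-4 17 5 7 0 6-2 4-5 5-9 3-11 3-4 6 0 17 3 13 0 11-2 7-5 2-8-5-18 4-19-2-5-8-4-16-1-29 6-67 24-5-1-4-4-8-15 3-6 17-13 18-25 23-51 4-22 4-14 29-37 21-26 4-7 0-5-24-14-6-1-7 4-11 9-25 31-4 7-2 18-3 11-6 11-10 11-11 9-9 5-9 3-23 2-13 8"/><path d="M591 295l-6 19-2 15 2 15 6 13"/><path d="M304 158l4 1 1-1 0-3-11-33-4-5-6-1-5 6 0 9 10 16z"/><path d="M17 70l21 16 4 2 3-2-1-15-6-33 1-9 5-12"/><path d="M212 17l-2 15 2 2 3 1 6-2 6-4 3-5 2-7"/><path d="M491 17l-17 7-25-2-27 12-9 1-14-1-4 4 1 6 3 6 22 25 7 12-2 6-15 12-11 12-4 8-3 7 1 11 8 18 1 7-2 6-11 15-2 11 4 21 0 19 9 20 1 12-8 30-10 19-8 8-23 12-4 4-1 6 10 29 20 11 36 40 14 7 28 3 11 6 6 9 7 25 5 6 4 0 5-5 12-28 6-4 12-4 6-3 3-5 0-7-12-26-4-25-6-17-26-50-18-40-3-12 0-22-2-9-6-9-25-17-7-7-5-17 1-15 6-16 5-9 21-20 22-29 8-6 7-3 8 0 25 10 29 1 12-6 18-17 4-2 6 1"/></g><g data-elev="600"><path d="M18 591l3-7-4-5"/><path d="M591 579l-7 0-9 2-16 10"/><path d="M484 435l5 1 3-7-9-18-7-32-6-10-16-12-2-4 5-15 0-15 10-2 2-7-4-14-16-36-1-27-4-7-12-12-10-7-9-3-2 1-1 4 2 26 2 10 9 20-7 22-1 17 3 7 9 6 1 3-4 6-7 6-29 15-4 4-1 4 22 33 23 21 9 4 19 2 9 2 8 4z"/><path d="M38 359l12 1 13-4 9-7 12-15 9-14 11-27 0-11-3-9-8 2-27 19-31 11-11 7-5 12 0 12 8 15z"/><path d="M450 318l-8-4 0-5 2-2 5 2 4 6 0 4z"/><path d="M431 269l-2-3 2-5 3-3 3-1 2 4-2 6-3 3z"/><path d="M115 242l4 0 10-9 20-27 6-14-1-4-3-5-4-1-6 3-16 19-6 17z"/><path d="M515 17l-16 10-10 11-4 10 4 8 8 3 16 2 11 1 7-2 11-5 16-14 33-23"/><path d="M557 17l-8 6-7 2-5-2-9-6"/></g>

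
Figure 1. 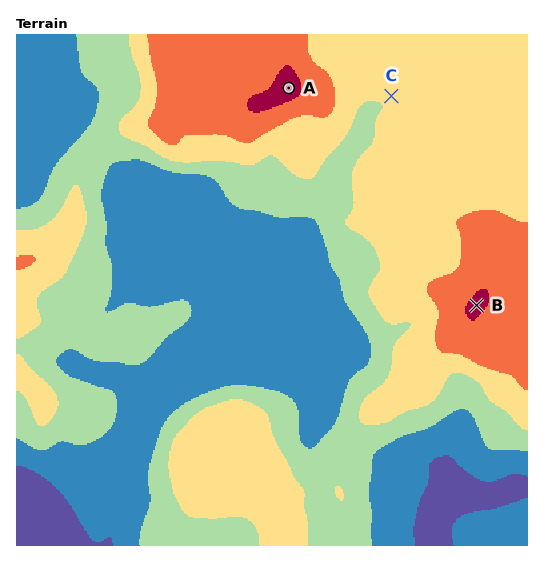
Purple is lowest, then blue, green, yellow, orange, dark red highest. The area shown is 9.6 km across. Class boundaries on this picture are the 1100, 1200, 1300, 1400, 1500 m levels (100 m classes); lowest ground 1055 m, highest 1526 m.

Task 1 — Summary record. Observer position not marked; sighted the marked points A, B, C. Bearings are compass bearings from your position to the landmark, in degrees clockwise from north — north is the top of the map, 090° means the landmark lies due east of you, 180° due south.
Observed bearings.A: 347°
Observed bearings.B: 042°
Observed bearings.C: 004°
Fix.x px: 367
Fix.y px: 427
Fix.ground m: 1290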